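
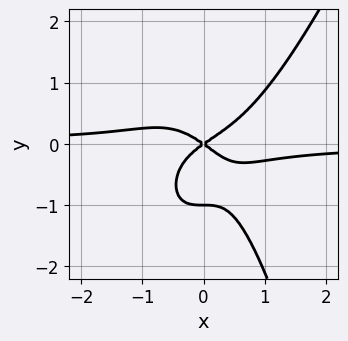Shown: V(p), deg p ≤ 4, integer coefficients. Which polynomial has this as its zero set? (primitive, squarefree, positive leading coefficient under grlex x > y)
3*x^3*y - x^2*y^2 - 2*y^3 + x^2 - 2*y^2

1. The degree is 4 — the shape is more complex than any degree-3 curve.
2. From the axis intercepts and sections: one x-axis crossing is at x = 0; the y-axis gridline crossings are at y ∈ {-1, 0}.
3. Fitting integer coefficients to these (and the overall shape) gives p.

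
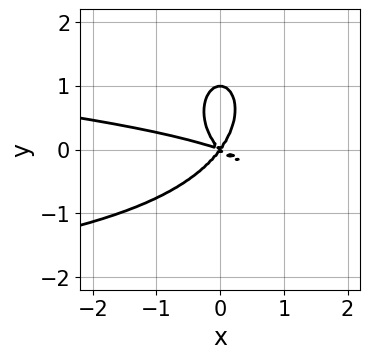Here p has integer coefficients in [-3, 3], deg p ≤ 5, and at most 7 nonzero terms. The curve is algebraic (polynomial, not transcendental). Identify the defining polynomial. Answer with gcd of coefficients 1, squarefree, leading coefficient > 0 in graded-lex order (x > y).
3*x^2*y^2 + 2*y^4 + x^3 + 3*x^2*y - 2*y^3

Degree: a generic line meets the curve in up to 4 points, so deg p = 4.
Checking where it meets the axes: it crosses the x-axis at the gridline x = 0; among the integer gridlines, it crosses the y-axis at y ∈ {0, 1}.
The integer polynomial consistent with all of this is the stated p.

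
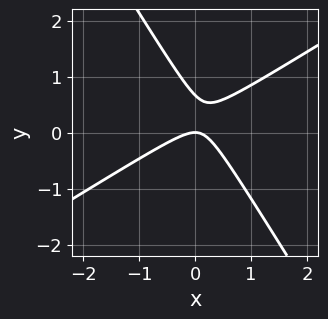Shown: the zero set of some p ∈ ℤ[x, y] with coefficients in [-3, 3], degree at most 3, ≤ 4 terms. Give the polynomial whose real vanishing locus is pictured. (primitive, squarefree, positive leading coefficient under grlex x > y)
3*x^2 - 3*x*y - 3*y^2 + 2*y

First, the degree is 2 — the shape is more complex than any degree-1 curve.
Then, reading off the gridlines: it meets the y-axis at y = 0 (among the integer gridlines); one x-axis crossing is at x = 0.
Finally, putting this together gives p.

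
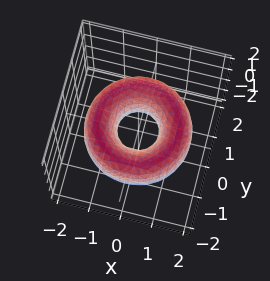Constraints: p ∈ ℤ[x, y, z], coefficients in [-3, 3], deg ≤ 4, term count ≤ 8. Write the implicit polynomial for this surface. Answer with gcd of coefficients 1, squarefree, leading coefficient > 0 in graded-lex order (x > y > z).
(a) deg p = 4. The shape is more complex than any degree-3 surface.
(b) Symmetry: the surface is invariant under rotation about z: p = q(x² + y², z).
(c) From the visible intercepts: a circular section at z = 0 has radius between 0 and 1; no z-intercept at any integer in the box.
(d) These observations pin down the coefficients.

x^4 + 2*x^2*y^2 + y^4 - 3*x^2 - 3*y^2 + 2*z^2 + 1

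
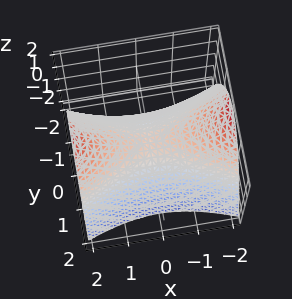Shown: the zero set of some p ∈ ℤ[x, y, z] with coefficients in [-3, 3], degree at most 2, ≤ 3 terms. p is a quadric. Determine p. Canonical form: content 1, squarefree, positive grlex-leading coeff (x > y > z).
deg p = 2. A saddle surface; a quadric.
Symmetries: it's symmetric under y → −y, forcing even powers of y; it's symmetric under x → −x, forcing even powers of x.
Observable constraints: it crosses the z-axis at the gridline z = 0; it meets the x-axis at x = 0 (among the integer gridlines); one y-axis crossing is at y = 0.
These observations pin down the coefficients.

x^2 - 3*y^2 - 3*z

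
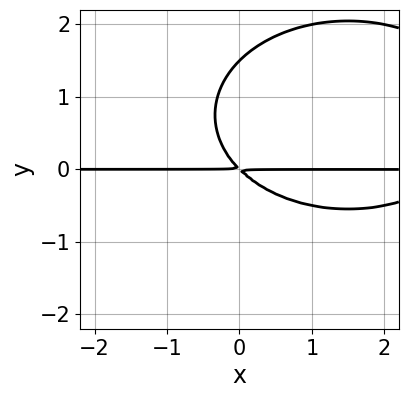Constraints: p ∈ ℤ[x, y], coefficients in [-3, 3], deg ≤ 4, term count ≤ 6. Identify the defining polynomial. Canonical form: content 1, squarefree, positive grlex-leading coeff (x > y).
deg p = 3. A generic line meets the curve in up to 3 points.
From the visible intercepts: every point of the x-axis in the box is on the curve.
Solving for integer coefficients yields p as stated.

x^2*y + 2*y^3 - 3*x*y - 3*y^2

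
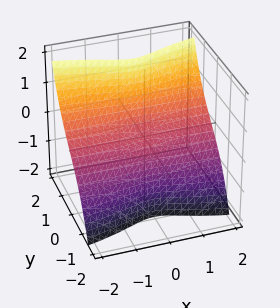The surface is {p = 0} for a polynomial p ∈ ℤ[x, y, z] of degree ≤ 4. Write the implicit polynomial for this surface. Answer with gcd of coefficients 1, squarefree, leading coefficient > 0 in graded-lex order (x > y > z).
deg p = 3. The shape is more complex than any degree-2 surface.
Reading off the gridlines: the visible x-axis segment lies entirely on the surface; it meets the y-axis at y = 0 (among the integer gridlines); it crosses the z-axis at the gridline z = 0.
These observations pin down the coefficients.

3*x^2*y - 3*x^2*z + 3*y^3 - z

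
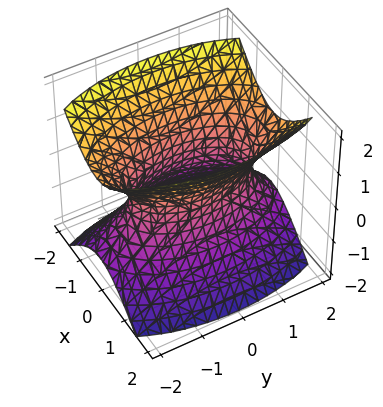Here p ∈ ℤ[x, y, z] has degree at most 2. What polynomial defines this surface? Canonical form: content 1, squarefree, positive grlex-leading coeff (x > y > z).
1. Degree: an hourglass — one-sheet hyperboloid; a quadric, so deg p = 2.
2. Symmetries: mirror symmetry z ↦ −z ⇒ only even powers of z; the x ↦ −x reflection is a symmetry, so x appears only in even powers; the y ↦ −y reflection is a symmetry, so y appears only in even powers.
3. From the visible intercepts: the surface avoids every integer z-axis point in the box.
4. Putting this together gives p.

3*x^2 + y^2 - 2*z^2 - 2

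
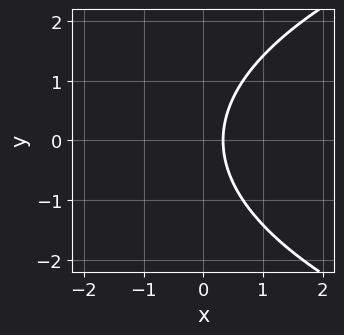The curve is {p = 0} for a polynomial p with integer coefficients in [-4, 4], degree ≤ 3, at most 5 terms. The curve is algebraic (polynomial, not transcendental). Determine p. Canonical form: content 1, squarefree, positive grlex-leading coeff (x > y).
y^2 - 3*x + 1

First, degree: no degree-1 curve has this shape, so deg p = 2.
Then, symmetries: it's symmetric under y → −y, forcing even powers of y.
Next, checking where it meets the axes: no y-intercept at any integer in the box.
Finally, putting this together gives p.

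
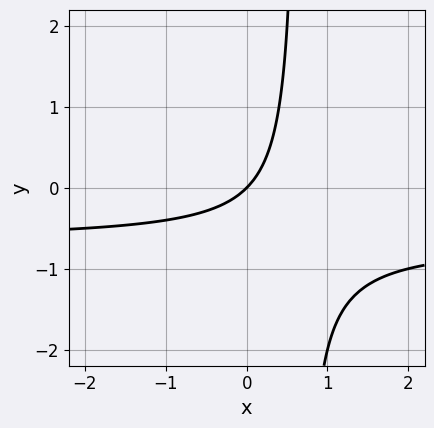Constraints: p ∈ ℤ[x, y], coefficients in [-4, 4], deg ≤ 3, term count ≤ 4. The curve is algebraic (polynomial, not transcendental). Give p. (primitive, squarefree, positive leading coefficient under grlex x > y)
3*x*y + 2*x - 2*y

1. The degree is 2 — the shape is more complex than any degree-1 curve.
2. Checking where it meets the axes: one x-axis crossing is at x = 0; it crosses the y-axis at the gridline y = 0.
3. Matching integer coefficients to the picture gives p.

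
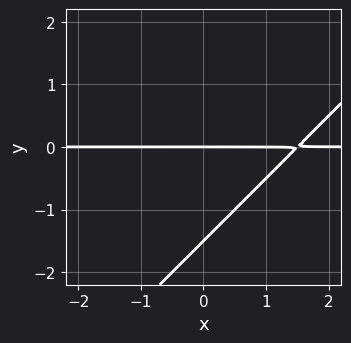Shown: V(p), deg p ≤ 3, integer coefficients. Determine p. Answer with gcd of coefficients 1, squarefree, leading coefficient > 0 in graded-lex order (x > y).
2*x*y - 2*y^2 - 3*y

1. deg p = 2. No degree-1 curve has this shape.
2. From the visible intercepts: it crosses the y-axis at the gridline y = 0; the visible x-axis segment lies entirely on the curve.
3. Fitting integer coefficients to these (and the overall shape) gives p.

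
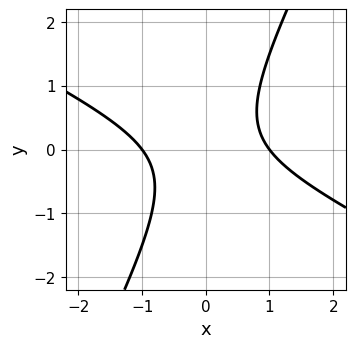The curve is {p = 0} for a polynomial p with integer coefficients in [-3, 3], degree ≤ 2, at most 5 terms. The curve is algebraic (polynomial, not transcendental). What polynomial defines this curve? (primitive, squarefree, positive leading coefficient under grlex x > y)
(a) deg p = 2.
(b) Observable constraints: the x-axis gridline crossings are at x ∈ {-1, 1}; the curve avoids every integer y-axis point in the box.
(c) The integer polynomial consistent with all of this is the stated p.

2*x^2 + 3*x*y - 2*y^2 - 2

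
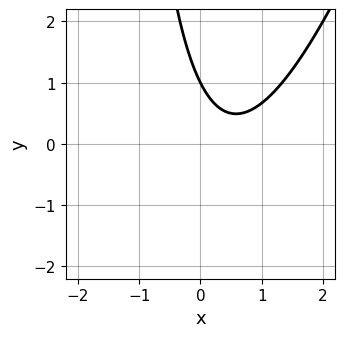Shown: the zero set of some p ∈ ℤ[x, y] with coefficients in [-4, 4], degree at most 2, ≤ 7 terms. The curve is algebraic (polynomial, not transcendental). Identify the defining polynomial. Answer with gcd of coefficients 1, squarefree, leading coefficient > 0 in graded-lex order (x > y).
3*x^2 - x*y - 3*x - 2*y + 2

First, degree: no degree-1 curve has this shape, so deg p = 2.
Then, observable constraints: it crosses the y-axis at the gridline y = 1; the curve avoids every integer x-axis point in the box.
Finally, fitting integer coefficients to these (and the overall shape) gives p.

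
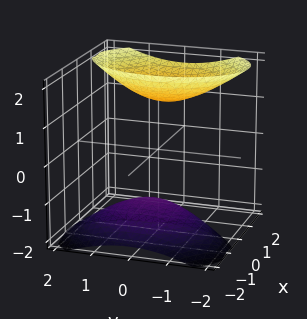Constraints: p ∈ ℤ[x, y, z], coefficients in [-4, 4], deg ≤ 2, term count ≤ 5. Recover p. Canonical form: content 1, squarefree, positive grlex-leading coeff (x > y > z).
2*x^2 - 2*x*z + y^2 - z^2 + 2

First, the picture has 2 separate pieces.
Next, deg p = 2.
Then, against the integer gridlines: no x-intercept at any integer in the box; it misses every integer gridline on the y-axis.
Finally, putting this together gives p.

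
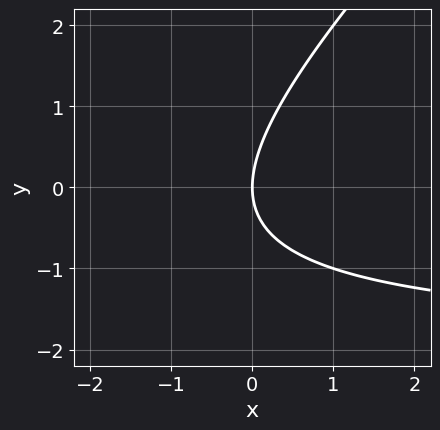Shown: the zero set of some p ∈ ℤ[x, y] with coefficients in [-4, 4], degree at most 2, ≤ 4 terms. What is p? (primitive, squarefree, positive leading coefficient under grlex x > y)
x*y - y^2 + 2*x

The degree is 2 — a generic line meets the curve in up to 2 points.
From the axis intercepts and sections: one x-axis crossing is at x = 0; it meets the y-axis at y = 0 (among the integer gridlines).
Solving for integer coefficients yields p as stated.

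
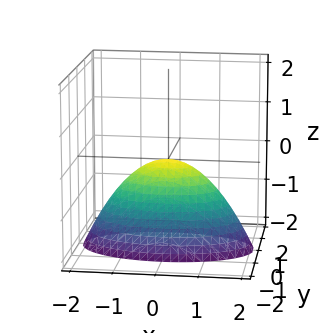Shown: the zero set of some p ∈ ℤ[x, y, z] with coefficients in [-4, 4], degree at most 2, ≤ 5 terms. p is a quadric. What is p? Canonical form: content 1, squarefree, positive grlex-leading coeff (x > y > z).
First, deg p = 2. A paraboloid; a quadric.
Next, symmetries: the x ↦ −x reflection is a symmetry, so x appears only in even powers; the y ↦ −y reflection is a symmetry, so y appears only in even powers.
Then, checking where it meets the axes: it crosses the y-axis at the gridline y = 0; one x-axis crossing is at x = 0; it meets the z-axis at z = 0 (among the integer gridlines).
Finally, together with the visible shape, these determine p as stated.

x^2 + 3*y^2 + 2*z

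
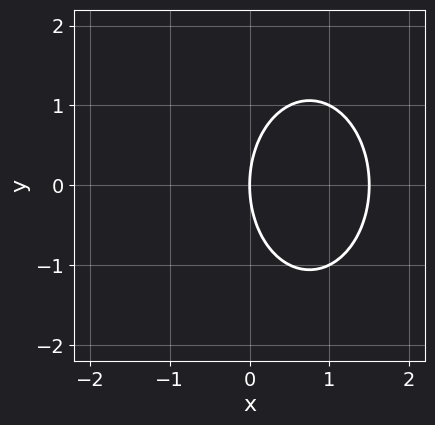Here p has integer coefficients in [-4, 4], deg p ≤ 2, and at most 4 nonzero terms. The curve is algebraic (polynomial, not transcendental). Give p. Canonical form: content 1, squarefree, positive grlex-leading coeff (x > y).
1. The degree is 2 — no degree-1 curve has this shape.
2. Symmetries: the y ↦ −y reflection is a symmetry, so y appears only in even powers.
3. From the axis intercepts and sections: it meets the x-axis at x = 0 (among the integer gridlines); it crosses the y-axis at the gridline y = 0.
4. Solving for integer coefficients yields p as stated.

2*x^2 + y^2 - 3*x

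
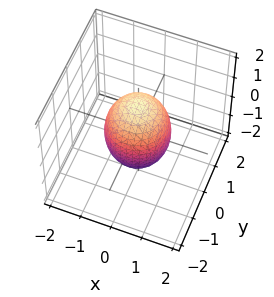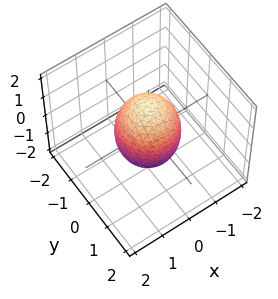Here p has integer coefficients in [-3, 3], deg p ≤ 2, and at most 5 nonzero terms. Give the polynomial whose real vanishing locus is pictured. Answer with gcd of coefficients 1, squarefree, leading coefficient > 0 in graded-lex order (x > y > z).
Degree: the shape is more complex than any degree-1 surface, so deg p = 2.
Symmetries: every cross-section ⟂ z is a circle, so x, y appear only via x² + y².
From the visible intercepts: a circular section at z = -1 has radius between 0 and 1; the x-axis gridline crossings are at x ∈ {-1, 1}; among the integer gridlines, it crosses the y-axis at y ∈ {-1, 1}.
Together with the visible shape, these determine p as stated.

2*x^2 + 2*y^2 + z^2 - 2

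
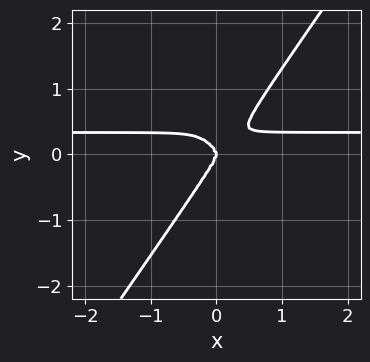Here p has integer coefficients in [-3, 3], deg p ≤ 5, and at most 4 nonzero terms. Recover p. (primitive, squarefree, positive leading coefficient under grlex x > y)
3*x^3*y - y^4 - x^3

(a) deg p = 4. No degree-3 curve has this shape.
(b) From the axis intercepts and sections: it meets the x-axis at x = 0 (among the integer gridlines); it crosses the y-axis at the gridline y = 0.
(c) Solving for integer coefficients yields p as stated.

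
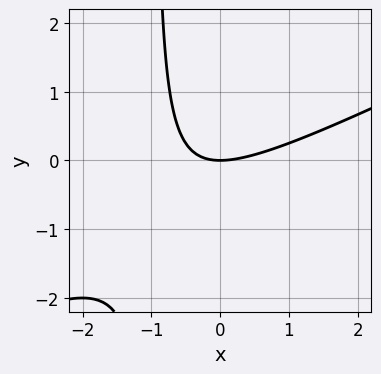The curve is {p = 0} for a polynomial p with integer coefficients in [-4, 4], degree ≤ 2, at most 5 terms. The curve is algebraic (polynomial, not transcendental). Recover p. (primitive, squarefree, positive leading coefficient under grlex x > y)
Degree: a generic line meets the curve in up to 2 points, so deg p = 2.
Observable constraints: one x-axis crossing is at x = 0; it meets the y-axis at y = 0 (among the integer gridlines).
Putting this together gives p.

x^2 - 2*x*y - 2*y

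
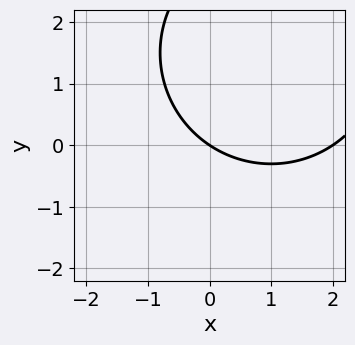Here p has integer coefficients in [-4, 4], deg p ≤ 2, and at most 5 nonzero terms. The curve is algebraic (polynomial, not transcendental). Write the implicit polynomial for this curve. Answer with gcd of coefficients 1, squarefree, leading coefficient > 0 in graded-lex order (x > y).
x^2 + y^2 - 2*x - 3*y

(a) Degree: the shape is more complex than any degree-1 curve, so deg p = 2.
(b) Observable constraints: the x-axis gridline crossings are at x ∈ {0, 2}; it crosses the y-axis at the gridline y = 0.
(c) These observations pin down the coefficients.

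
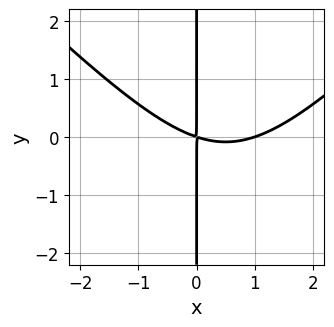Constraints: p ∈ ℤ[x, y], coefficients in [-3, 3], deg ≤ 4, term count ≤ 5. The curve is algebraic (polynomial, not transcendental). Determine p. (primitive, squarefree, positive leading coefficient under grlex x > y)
x^3 - x*y^2 - x^2 - 3*x*y

The degree is 3 — the shape is more complex than any degree-2 curve.
From the visible intercepts: every point of the y-axis in the box is on the curve; it meets the x-axis at x = 1 (among the integer gridlines).
Together with the visible shape, these determine p as stated.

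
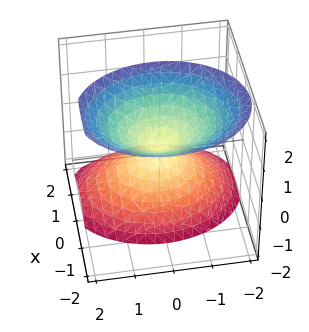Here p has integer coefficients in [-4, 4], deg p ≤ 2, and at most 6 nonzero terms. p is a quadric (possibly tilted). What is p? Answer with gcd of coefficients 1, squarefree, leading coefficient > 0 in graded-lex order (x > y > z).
3*x^2 + 2*x*z + 2*y^2 - 2*z^2

The picture has 2 separate pieces. Treating them together as one polynomial.
The degree is 2 — no degree-1 surface has this shape.
Observable constraints: it meets the x-axis at x = 0 (among the integer gridlines); it crosses the z-axis at the gridline z = 0.
Matching integer coefficients to the picture gives p.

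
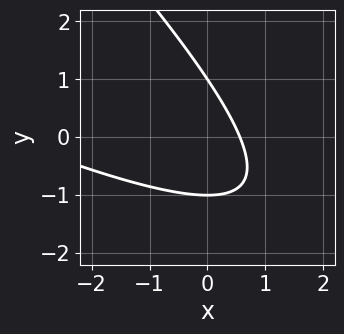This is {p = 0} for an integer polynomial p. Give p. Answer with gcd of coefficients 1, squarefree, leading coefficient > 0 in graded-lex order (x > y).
First, deg p = 2. No degree-1 curve has this shape.
Then, reading off the gridlines: among the integer gridlines, it crosses the y-axis at y ∈ {-1, 1}.
Finally, solving for integer coefficients yields p as stated.

x^2 + 3*x*y + 2*y^2 + 3*x - 2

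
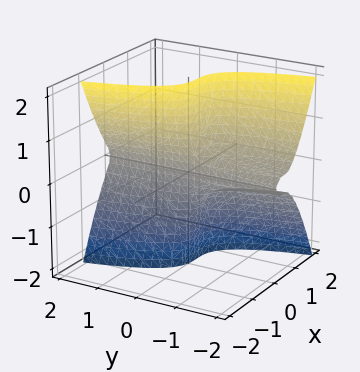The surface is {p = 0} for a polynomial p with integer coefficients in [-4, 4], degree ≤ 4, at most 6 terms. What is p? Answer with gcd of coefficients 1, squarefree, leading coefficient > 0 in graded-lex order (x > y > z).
First, the degree is 3 — no degree-2 surface has this shape.
Next, observable constraints: the visible z-axis segment lies entirely on the surface; it meets the x-axis at x = 0 (among the integer gridlines).
Finally, together with the visible shape, these determine p as stated. Check: (0, 1, 0) on the y-axis lies on the surface, and p(0, 1, 0) = 0. ✓

3*x^3 + y*z^2 - 3*x^2 + x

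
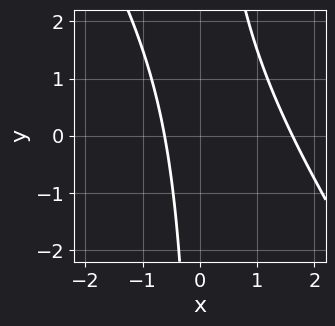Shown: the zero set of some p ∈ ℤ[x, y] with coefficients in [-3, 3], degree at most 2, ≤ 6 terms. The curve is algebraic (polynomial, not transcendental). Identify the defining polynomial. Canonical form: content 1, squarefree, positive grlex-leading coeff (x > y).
First, deg p = 2.
Next, from the visible intercepts: the curve avoids every integer y-axis point in the box.
Finally, assembling these constraints gives the stated polynomial.

3*x^2 + 2*x*y - 3*x - 3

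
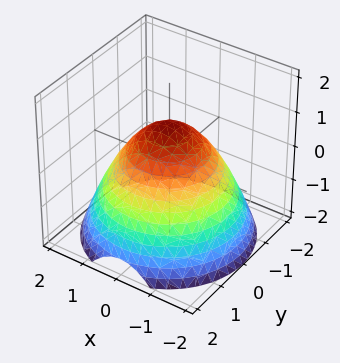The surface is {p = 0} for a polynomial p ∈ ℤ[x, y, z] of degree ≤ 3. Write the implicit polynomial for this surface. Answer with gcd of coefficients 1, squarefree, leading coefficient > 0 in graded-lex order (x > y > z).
1. The degree is 2 — no degree-1 surface has this shape.
2. Symmetries: rotational symmetry about the z-axis ⇒ p depends on x, y only through x² + y².
3. Checking where it meets the axes: one z-axis crossing is at z = 1; a circular section at z = -1 has radius between 1 and 2.
4. Matching integer coefficients to the picture gives p.

2*x^2 + 2*y^2 + 3*z - 3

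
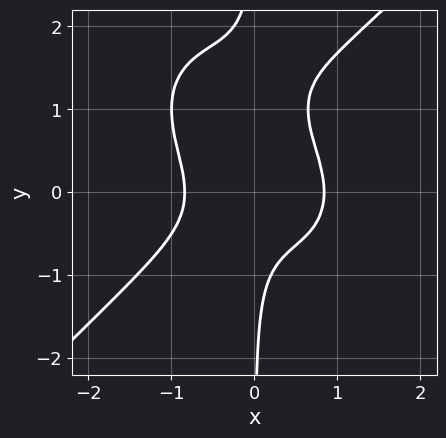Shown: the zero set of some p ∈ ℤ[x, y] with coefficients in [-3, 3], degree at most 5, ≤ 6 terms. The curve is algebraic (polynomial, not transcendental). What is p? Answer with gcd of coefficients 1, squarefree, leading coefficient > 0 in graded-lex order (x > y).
2*x^4 - 2*x*y^3 + 3*x*y^2 - 1

1. Degree: a generic line meets the curve in up to 4 points, so deg p = 4.
2. Against the integer gridlines: no y-intercept at any integer in the box.
3. Fitting integer coefficients to these (and the overall shape) gives p.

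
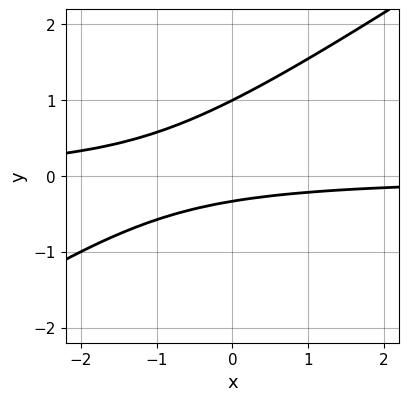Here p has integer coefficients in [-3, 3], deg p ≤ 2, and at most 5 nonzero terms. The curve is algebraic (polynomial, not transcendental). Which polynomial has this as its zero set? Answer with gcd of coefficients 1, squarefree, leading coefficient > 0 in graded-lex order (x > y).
First, the degree is 2 — the shape is more complex than any degree-1 curve.
Then, against the integer gridlines: it crosses the y-axis at the gridline y = 1; no x-intercept at any integer in the box.
Finally, these observations pin down the coefficients.

2*x*y - 3*y^2 + 2*y + 1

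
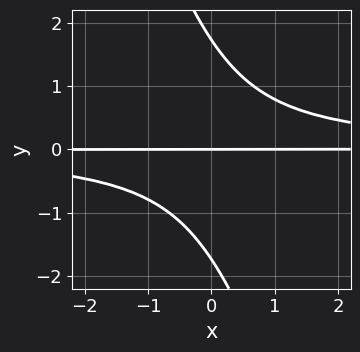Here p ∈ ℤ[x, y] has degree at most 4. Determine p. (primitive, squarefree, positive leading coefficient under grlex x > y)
(a) Degree: a generic line meets the curve in up to 3 points, so deg p = 3.
(b) Observable constraints: every point of the x-axis in the box is on the curve; one y-axis crossing is at y = 0.
(c) The integer polynomial consistent with all of this is the stated p.

3*x*y^2 + y^3 - 3*y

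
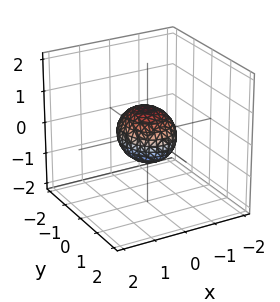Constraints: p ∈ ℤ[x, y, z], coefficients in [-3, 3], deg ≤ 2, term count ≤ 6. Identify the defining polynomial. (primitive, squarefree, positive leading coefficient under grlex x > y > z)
3*x^2 + 2*y^2 + 3*z^2 - 2

(a) The degree is 2 — a closed, bounded, convex surface; a quadric.
(b) Symmetries: mirror symmetry z ↦ −z ⇒ only even powers of z; mirror symmetry y ↦ −y ⇒ only even powers of y; the x ↦ −x reflection is a symmetry, so x appears only in even powers.
(c) Checking where it meets the axes: among the integer gridlines, it crosses the y-axis at y ∈ {-1, 1}.
(d) These observations pin down the coefficients.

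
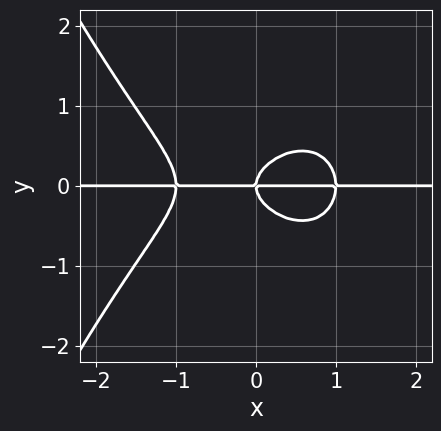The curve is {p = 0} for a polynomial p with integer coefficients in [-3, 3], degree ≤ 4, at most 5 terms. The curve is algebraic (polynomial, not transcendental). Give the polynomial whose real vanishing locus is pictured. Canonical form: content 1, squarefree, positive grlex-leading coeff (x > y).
x^3*y + 2*y^3 - x*y

(a) Degree: a generic line meets the curve in up to 4 points, so deg p = 4.
(b) Against the integer gridlines: the visible x-axis segment lies entirely on the curve; it crosses the y-axis at the gridline y = 0.
(c) These observations pin down the coefficients.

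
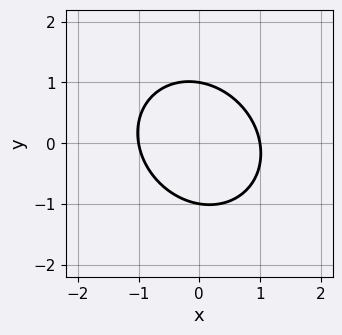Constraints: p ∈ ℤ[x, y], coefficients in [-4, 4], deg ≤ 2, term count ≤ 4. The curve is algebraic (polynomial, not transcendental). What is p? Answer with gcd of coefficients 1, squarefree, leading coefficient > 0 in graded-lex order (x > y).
3*x^2 + x*y + 3*y^2 - 3

The degree is 2 — the shape is more complex than any degree-1 curve.
From the axis intercepts and sections: the x-axis gridline crossings are at x ∈ {-1, 1}; the y-axis gridline crossings are at y ∈ {-1, 1}.
The integer polynomial consistent with all of this is the stated p.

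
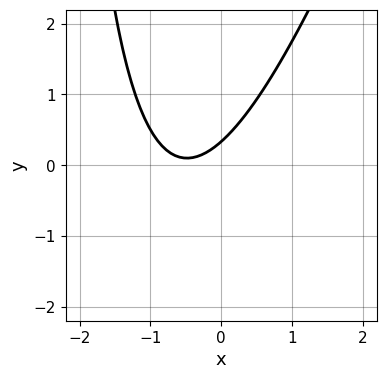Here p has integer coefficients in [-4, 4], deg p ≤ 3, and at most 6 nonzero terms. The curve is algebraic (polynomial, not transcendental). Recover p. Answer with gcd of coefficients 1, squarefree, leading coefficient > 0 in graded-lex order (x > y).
3*x^2 - x*y + 3*x - 3*y + 1

Degree: a generic line meets the curve in up to 2 points, so deg p = 2.
From the axis intercepts and sections: no x-intercept at any integer in the box.
Fitting integer coefficients to these (and the overall shape) gives p.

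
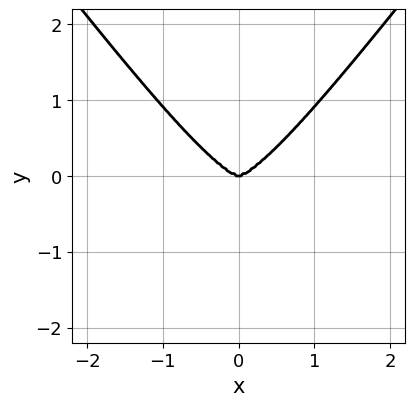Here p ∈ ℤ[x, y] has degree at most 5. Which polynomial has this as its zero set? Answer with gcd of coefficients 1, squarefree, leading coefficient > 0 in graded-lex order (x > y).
1. The degree is 4 — no degree-3 curve has this shape.
2. Symmetries: the x ↦ −x reflection is a symmetry, so x appears only in even powers.
3. Checking where it meets the axes: it crosses the x-axis at the gridline x = 0; one y-axis crossing is at y = 0.
4. Assembling these constraints gives the stated polynomial.

3*x^4 - y^4 - 3*y^3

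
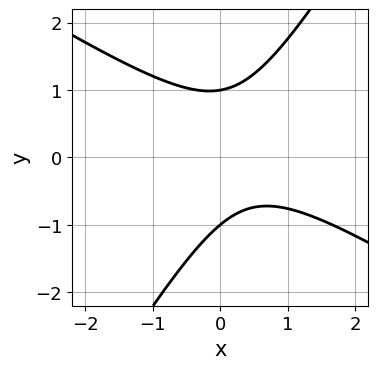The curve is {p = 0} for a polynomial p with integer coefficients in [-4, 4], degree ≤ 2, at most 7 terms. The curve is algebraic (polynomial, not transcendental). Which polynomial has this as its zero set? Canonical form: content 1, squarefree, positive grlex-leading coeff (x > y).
3*x^2 + 3*x*y - 3*y^2 - 2*x + 3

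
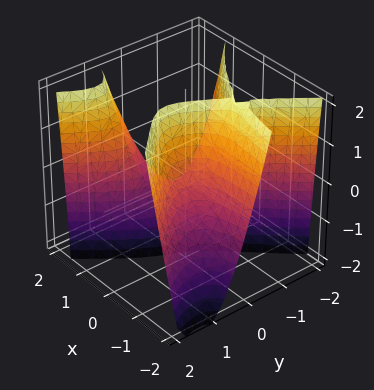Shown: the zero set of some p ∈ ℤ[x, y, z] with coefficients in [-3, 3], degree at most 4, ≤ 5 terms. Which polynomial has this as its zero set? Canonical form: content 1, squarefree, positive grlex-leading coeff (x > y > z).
First, deg p = 3. A generic line meets the surface in up to 3 points.
Next, observable constraints: it misses every integer gridline on the x-axis; no z-intercept at any integer in the box.
Finally, putting this together gives p.

3*x^2*y - 2*y^3 - 2*x*z + y*z - 1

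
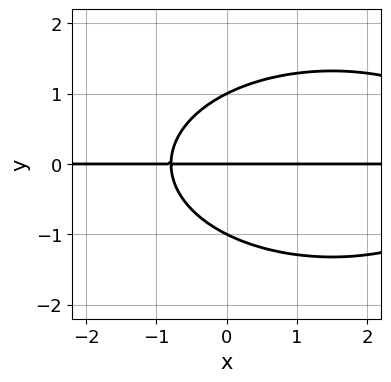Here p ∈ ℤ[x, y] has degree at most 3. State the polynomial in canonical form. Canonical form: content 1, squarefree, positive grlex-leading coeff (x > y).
x^2*y + 3*y^3 - 3*x*y - 3*y

1. deg p = 3. A generic line meets the curve in up to 3 points.
2. Checking where it meets the axes: among the integer gridlines, it crosses the y-axis at y ∈ {-1, 0, 1}; every point of the x-axis in the box is on the curve.
3. Putting this together gives p.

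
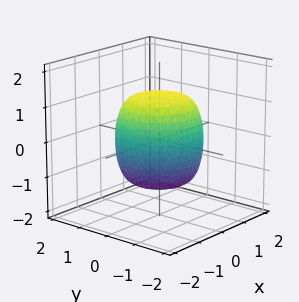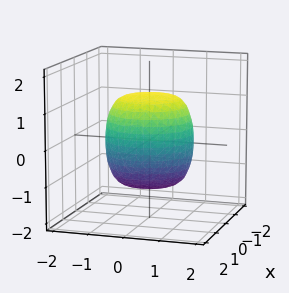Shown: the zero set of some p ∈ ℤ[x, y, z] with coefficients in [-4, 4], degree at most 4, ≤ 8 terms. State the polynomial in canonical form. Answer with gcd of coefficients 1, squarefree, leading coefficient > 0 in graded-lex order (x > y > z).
2*x^4 + 4*x^2*y^2 + 2*y^4 - x^2 - y^2 + 2*z^2 - 3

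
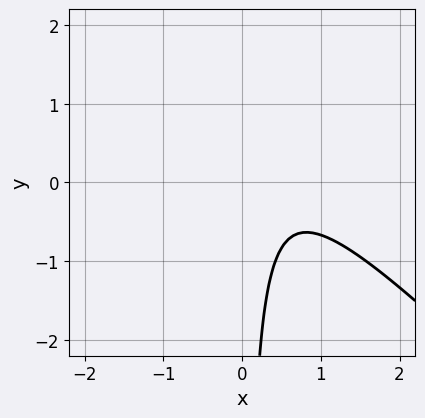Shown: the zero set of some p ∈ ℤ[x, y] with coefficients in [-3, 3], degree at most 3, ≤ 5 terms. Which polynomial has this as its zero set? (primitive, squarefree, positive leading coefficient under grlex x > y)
1. Degree: no degree-1 curve has this shape, so deg p = 2.
2. Checking where it meets the axes: it misses every integer gridline on the y-axis; the curve avoids every integer x-axis point in the box.
3. Together with the visible shape, these determine p as stated.

3*x^2 + 3*x*y - 3*x + 2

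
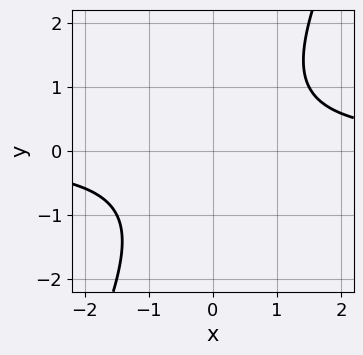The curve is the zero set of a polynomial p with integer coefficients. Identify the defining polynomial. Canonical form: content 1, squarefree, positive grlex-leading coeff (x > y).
2*x*y - y^2 - 2

(a) The degree is 2 — a generic line meets the curve in up to 2 points.
(b) Checking where it meets the axes: no x-intercept at any integer in the box; the curve avoids every integer y-axis point in the box.
(c) The integer polynomial consistent with all of this is the stated p.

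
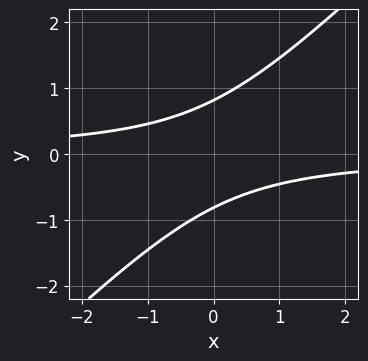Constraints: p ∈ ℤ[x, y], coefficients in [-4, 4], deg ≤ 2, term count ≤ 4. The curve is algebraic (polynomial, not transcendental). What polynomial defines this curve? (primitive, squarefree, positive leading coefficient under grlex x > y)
First, deg p = 2. No degree-1 curve has this shape.
Then, observable constraints: the curve avoids every integer x-axis point in the box.
Finally, matching integer coefficients to the picture gives p.

3*x*y - 3*y^2 + 2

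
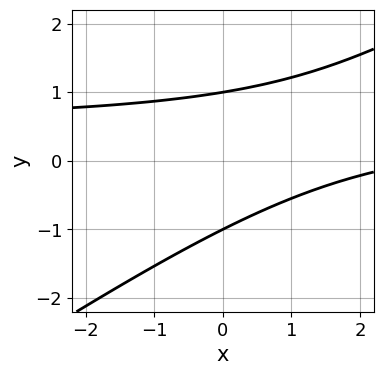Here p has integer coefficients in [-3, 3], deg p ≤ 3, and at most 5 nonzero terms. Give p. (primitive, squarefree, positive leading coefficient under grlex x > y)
(a) Degree: no degree-1 curve has this shape, so deg p = 2.
(b) Checking where it meets the axes: the y-axis gridline crossings are at y ∈ {-1, 1}; no x-intercept at any integer in the box.
(c) Solving for integer coefficients yields p as stated.

2*x*y - 3*y^2 - x + 3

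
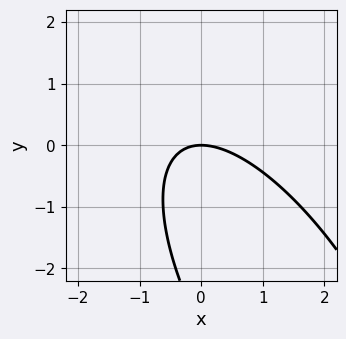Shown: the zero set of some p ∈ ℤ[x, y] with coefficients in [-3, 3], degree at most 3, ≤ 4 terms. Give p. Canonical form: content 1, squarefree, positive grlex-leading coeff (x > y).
2*x^2 + 2*x*y + y^2 + 3*y

(a) The degree is 2 — no degree-1 curve has this shape.
(b) Against the integer gridlines: it crosses the y-axis at the gridline y = 0; it meets the x-axis at x = 0 (among the integer gridlines).
(c) Solving for integer coefficients yields p as stated.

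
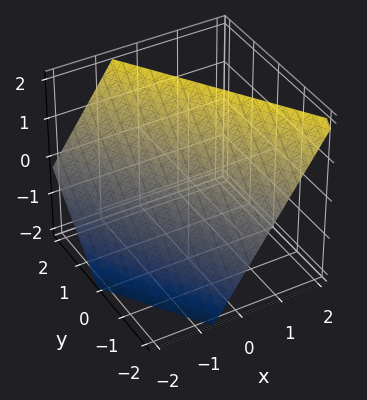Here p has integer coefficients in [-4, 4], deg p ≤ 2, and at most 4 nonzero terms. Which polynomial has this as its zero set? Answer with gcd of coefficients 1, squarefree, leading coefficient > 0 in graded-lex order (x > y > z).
3*x + 2*y - 2*z + 2

First, deg p = 1.
Next, reading off the gridlines: one z-axis crossing is at z = 1; one y-axis crossing is at y = -1.
Finally, matching integer coefficients to the picture gives p.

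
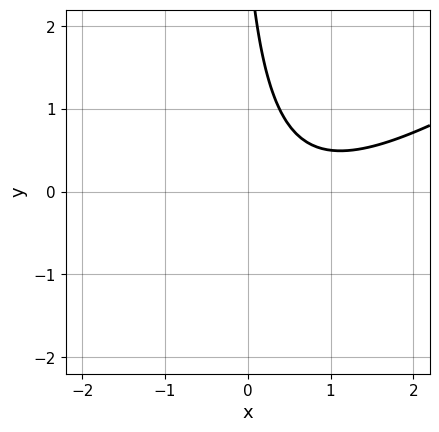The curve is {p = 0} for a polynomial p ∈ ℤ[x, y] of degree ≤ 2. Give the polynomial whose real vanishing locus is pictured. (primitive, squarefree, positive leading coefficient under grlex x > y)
1. Degree: no degree-1 curve has this shape, so deg p = 2.
2. Observable constraints: the curve avoids every integer y-axis point in the box; no x-intercept at any integer in the box.
3. The integer polynomial consistent with all of this is the stated p.

2*x^2 - 3*x*y - 3*x - y + 3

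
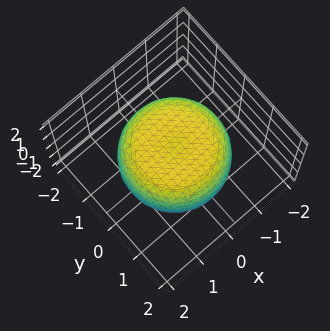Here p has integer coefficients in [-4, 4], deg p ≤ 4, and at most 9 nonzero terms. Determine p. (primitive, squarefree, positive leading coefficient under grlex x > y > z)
First, the degree is 4 — no degree-3 surface has this shape.
Then, by symmetry, every cross-section ⟂ z is a circle, so x, y appear only via x² + y².
Next, checking where it meets the axes: among the integer gridlines, it crosses the z-axis at z ∈ {-1, 1}; a circular section at z = 1 has radius exactly 1.
Finally, fitting integer coefficients to these (and the overall shape) gives p.

x^4 + 2*x^2*y^2 + y^4 - x^2 - y^2 + 2*z^2 - 2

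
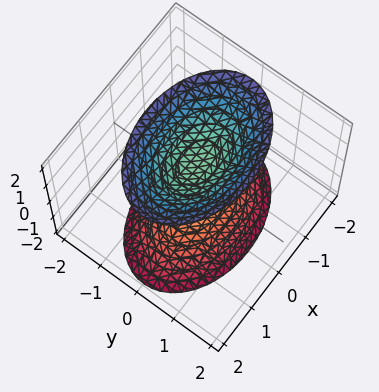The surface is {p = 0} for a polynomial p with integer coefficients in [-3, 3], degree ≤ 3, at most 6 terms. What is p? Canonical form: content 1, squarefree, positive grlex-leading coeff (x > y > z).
x^2 + 2*y^2 - z^2 + 1

(a) The picture has 2 separate pieces.
(b) Degree: two separate bowl-shaped sheets opening away from each other; a quadric, so deg p = 2.
(c) Symmetries: the x ↦ −x reflection is a symmetry, so x appears only in even powers; mirror symmetry z ↦ −z ⇒ only even powers of z; the y ↦ −y reflection is a symmetry, so y appears only in even powers.
(d) Observable constraints: the z-axis gridline crossings are at z ∈ {-1, 1}; the surface avoids every integer y-axis point in the box; the surface avoids every integer x-axis point in the box.
(e) The integer polynomial consistent with all of this is the stated p.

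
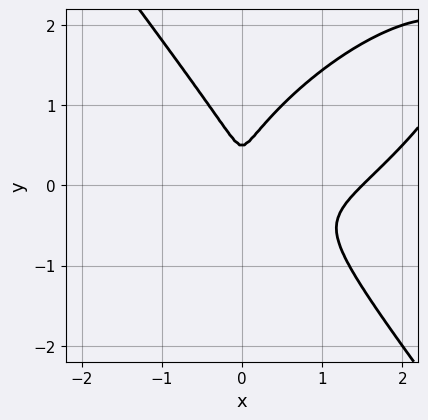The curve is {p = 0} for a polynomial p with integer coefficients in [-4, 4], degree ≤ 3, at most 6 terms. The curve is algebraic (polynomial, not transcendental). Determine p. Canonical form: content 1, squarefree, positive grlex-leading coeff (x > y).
2*x^3 - 2*x^2*y + 2*y^3 - 3*x^2 - y^2

1. Degree: no degree-2 curve has this shape, so deg p = 3.
2. Putting this together gives p.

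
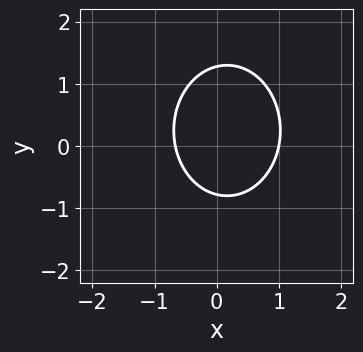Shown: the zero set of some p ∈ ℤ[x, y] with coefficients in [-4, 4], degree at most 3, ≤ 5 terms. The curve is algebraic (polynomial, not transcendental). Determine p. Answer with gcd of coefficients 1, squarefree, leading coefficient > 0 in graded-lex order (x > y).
3*x^2 + 2*y^2 - x - y - 2

Degree: the shape is more complex than any degree-1 curve, so deg p = 2.
Observable constraints: it crosses the x-axis at the gridline x = 1.
Assembling these constraints gives the stated polynomial.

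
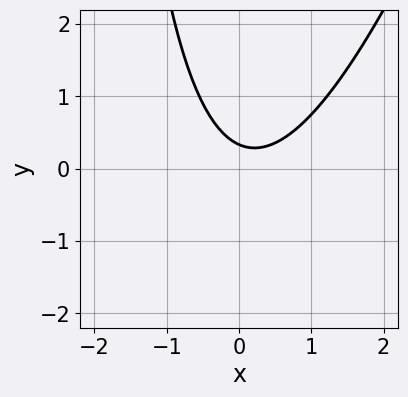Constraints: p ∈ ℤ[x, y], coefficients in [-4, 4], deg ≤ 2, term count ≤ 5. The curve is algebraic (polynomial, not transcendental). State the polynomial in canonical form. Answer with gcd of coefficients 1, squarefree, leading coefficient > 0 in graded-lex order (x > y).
First, deg p = 2.
Next, from the axis intercepts and sections: it misses every integer gridline on the x-axis.
Finally, fitting integer coefficients to these (and the overall shape) gives p.

3*x^2 - x*y - x - 3*y + 1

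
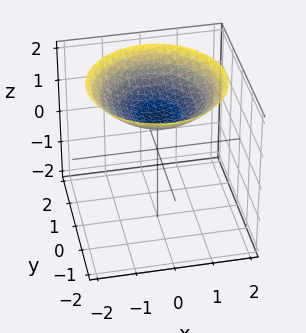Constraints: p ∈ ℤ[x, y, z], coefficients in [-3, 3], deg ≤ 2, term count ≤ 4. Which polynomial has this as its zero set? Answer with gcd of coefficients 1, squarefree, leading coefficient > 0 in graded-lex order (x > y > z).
x^2 + y^2 - 3*z + 3

(a) deg p = 2. A generic line meets the surface in up to 2 points.
(b) Symmetries: every cross-section ⟂ z is a circle, so x, y appear only via x² + y².
(c) Observable constraints: it misses every integer gridline on the x-axis; no y-intercept at any integer in the box.
(d) Matching integer coefficients to the picture gives p. Check: (0, 0, 1) on the z-axis lies on the surface, and p(0, 0, 1) = 0. ✓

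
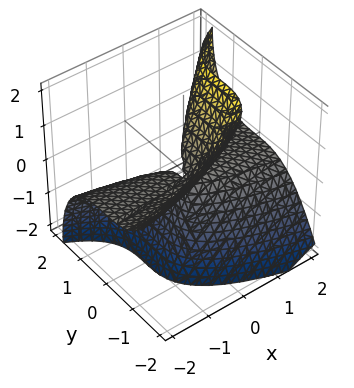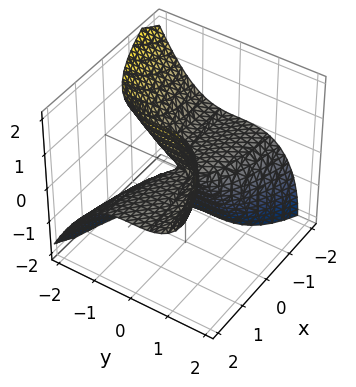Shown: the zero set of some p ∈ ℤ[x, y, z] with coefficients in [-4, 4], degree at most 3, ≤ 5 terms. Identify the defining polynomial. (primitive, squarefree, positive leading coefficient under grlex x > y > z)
y^3 - 2*x*z + z^2

1. Degree: no degree-2 surface has this shape, so deg p = 3.
2. Reading off the gridlines: one y-axis crossing is at y = 0; the visible x-axis segment lies entirely on the surface; it meets the z-axis at z = 0 (among the integer gridlines).
3. Assembling these constraints gives the stated polynomial.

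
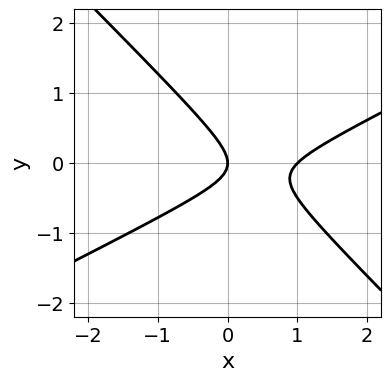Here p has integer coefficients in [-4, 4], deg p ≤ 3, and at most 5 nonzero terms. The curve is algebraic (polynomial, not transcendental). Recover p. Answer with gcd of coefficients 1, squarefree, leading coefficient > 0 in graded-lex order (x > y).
x^2 - x*y - 2*y^2 - x

deg p = 2.
Checking where it meets the axes: the x-axis gridline crossings are at x ∈ {0, 1}; it meets the y-axis at y = 0 (among the integer gridlines).
Matching integer coefficients to the picture gives p.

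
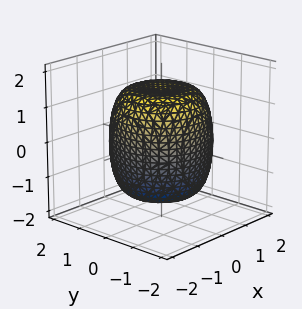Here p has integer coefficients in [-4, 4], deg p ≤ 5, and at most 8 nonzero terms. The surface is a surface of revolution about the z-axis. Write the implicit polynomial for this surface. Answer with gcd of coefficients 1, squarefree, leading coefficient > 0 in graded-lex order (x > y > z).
The degree is 4 — a generic line meets the surface in up to 4 points.
By symmetry, the surface is invariant under rotation about z: p = q(x² + y², z).
Observable constraints: a circular section at z = -1 has radius between 1 and 2.
Putting this together gives p.

x^4 + 2*x^2*y^2 + y^4 - x^2 - y^2 + z^2 - 2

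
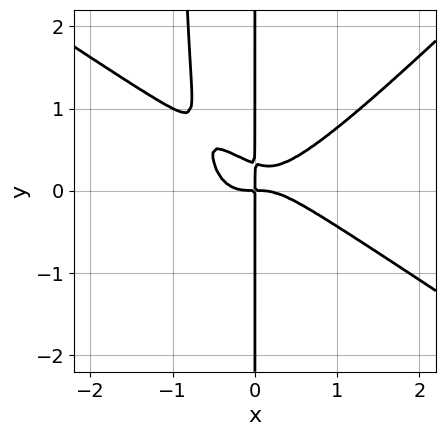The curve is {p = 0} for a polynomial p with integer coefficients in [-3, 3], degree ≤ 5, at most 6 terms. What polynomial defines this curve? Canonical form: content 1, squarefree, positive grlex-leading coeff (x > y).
deg p = 4.
From the axis intercepts and sections: every point of the y-axis in the box is on the curve.
Assembling these constraints gives the stated polynomial.

2*x^4 + x^3*y - 3*x^2*y^2 - 3*x*y^2 + x*y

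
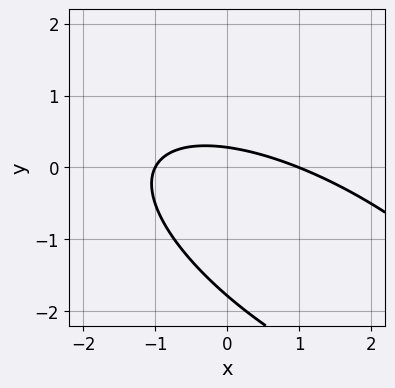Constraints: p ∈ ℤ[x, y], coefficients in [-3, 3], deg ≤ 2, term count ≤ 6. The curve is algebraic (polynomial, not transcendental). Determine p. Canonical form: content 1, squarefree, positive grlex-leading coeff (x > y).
Degree: a generic line meets the curve in up to 2 points, so deg p = 2.
Observable constraints: among the integer gridlines, it crosses the x-axis at x ∈ {-1, 1}.
Fitting integer coefficients to these (and the overall shape) gives p.

x^2 + 2*x*y + 2*y^2 + 3*y - 1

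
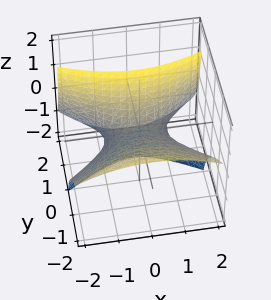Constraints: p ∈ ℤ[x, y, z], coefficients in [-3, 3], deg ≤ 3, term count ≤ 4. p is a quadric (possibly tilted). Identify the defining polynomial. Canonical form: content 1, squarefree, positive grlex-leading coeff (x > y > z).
x^2 - 2*y^2 - 3*y*z + 2*z

First, deg p = 2. A generic line meets the surface in up to 2 points.
Next, observable constraints: it crosses the z-axis at the gridline z = 0; one y-axis crossing is at y = 0; one x-axis crossing is at x = 0.
Finally, assembling these constraints gives the stated polynomial.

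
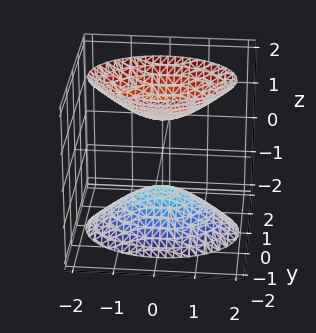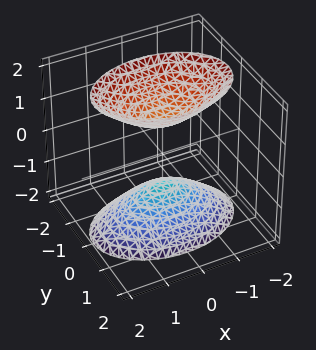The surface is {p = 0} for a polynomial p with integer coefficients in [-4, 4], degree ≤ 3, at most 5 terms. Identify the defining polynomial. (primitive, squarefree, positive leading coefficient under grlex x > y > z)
x^2 + 2*y^2 - z^2 + 1

First, the picture has 2 separate pieces. Treating them together as one polynomial.
Then, the degree is 2 — two separate bowl-shaped sheets opening away from each other; a quadric.
Then, symmetries: mirror symmetry x ↦ −x ⇒ only even powers of x; the z ↦ −z reflection is a symmetry, so z appears only in even powers; mirror symmetry y ↦ −y ⇒ only even powers of y.
Then, reading off the gridlines: the z-axis gridline crossings are at z ∈ {-1, 1}; no y-intercept at any integer in the box.
Finally, fitting integer coefficients to these (and the overall shape) gives p.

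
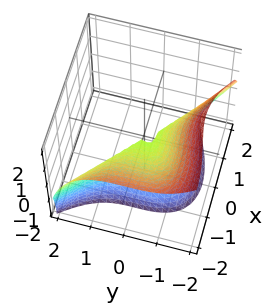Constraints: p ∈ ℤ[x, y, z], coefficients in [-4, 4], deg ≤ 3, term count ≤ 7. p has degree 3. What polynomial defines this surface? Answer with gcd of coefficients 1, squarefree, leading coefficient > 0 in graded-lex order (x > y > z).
First, the degree is 3 — a generic line meets the surface in up to 3 points.
Next, against the integer gridlines: it crosses the x-axis at the gridline x = 0; it crosses the y-axis at the gridline y = 0.
Finally, the integer polynomial consistent with all of this is the stated p.

2*x^3 + 3*x^2*z + 3*y^3 + y^2 + 3*z^2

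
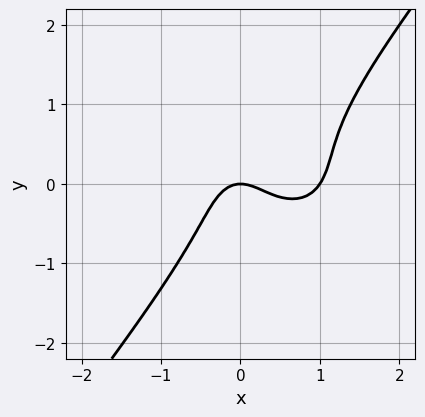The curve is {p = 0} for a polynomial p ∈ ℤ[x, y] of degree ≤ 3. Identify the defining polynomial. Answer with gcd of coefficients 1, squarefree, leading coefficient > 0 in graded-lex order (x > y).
The degree is 3 — no degree-2 curve has this shape.
Observable constraints: it meets the y-axis at y = 0 (among the integer gridlines); among the integer gridlines, it crosses the x-axis at x ∈ {0, 1}.
Together with the visible shape, these determine p as stated.

3*x^3 + 2*x*y^2 - 3*y^3 - 3*x^2 - 2*y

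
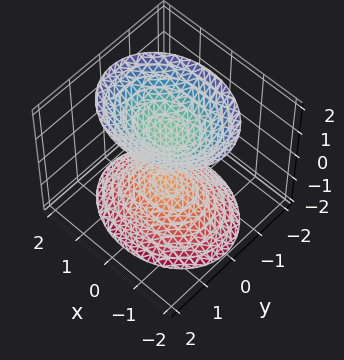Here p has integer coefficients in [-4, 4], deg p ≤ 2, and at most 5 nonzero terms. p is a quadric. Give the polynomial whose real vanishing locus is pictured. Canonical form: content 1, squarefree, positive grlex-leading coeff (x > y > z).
2*x^2 + 3*y^2 - 2*z^2 + 2

(a) I count 2 distinct pieces. They look like related sheets of one shape, so recover p as a whole.
(b) deg p = 2. Two separate bowl-shaped sheets opening away from each other; a quadric.
(c) Symmetries: the z ↦ −z reflection is a symmetry, so z appears only in even powers; it's symmetric under y → −y, forcing even powers of y; the x ↦ −x reflection is a symmetry, so x appears only in even powers.
(d) Checking where it meets the axes: the z-axis gridline crossings are at z ∈ {-1, 1}; the surface avoids every integer x-axis point in the box; the surface avoids every integer y-axis point in the box.
(e) Fitting integer coefficients to these (and the overall shape) gives p.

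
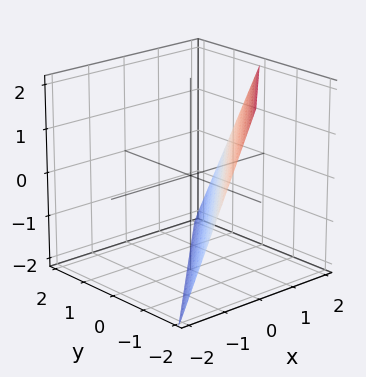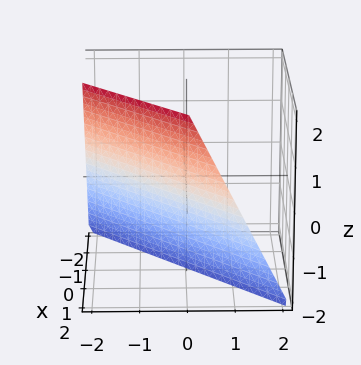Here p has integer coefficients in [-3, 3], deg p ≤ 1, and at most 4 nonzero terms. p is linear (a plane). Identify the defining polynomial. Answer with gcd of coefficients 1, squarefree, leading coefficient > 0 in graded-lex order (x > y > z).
2*x - 2*y - z - 2

1. Degree: the surface is flat (a plane), so deg p = 1.
2. Against the integer gridlines: it crosses the z-axis at the gridline z = -2; it crosses the x-axis at the gridline x = 1; one y-axis crossing is at y = -1.
3. These observations pin down the coefficients.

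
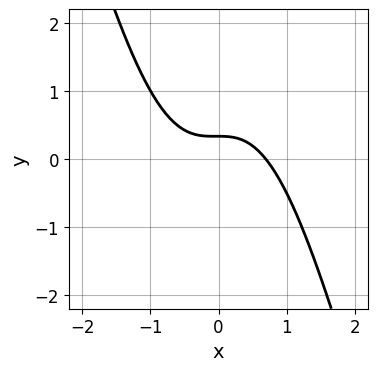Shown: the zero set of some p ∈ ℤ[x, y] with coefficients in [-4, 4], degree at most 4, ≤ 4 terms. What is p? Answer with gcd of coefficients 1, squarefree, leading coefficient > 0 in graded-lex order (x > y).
3*x^3 + x^2*y + 3*y - 1

The degree is 3 — the shape is more complex than any degree-2 curve.
Putting this together gives p.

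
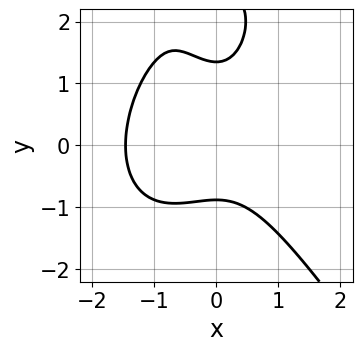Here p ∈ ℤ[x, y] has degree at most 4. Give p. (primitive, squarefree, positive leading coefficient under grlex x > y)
3*x^3 + y^3 + 3*x^2 - 3*y^2 + 3

The degree is 3 — the shape is more complex than any degree-2 curve.
The integer polynomial consistent with all of this is the stated p.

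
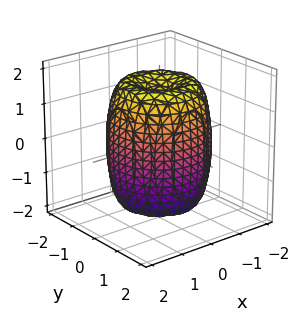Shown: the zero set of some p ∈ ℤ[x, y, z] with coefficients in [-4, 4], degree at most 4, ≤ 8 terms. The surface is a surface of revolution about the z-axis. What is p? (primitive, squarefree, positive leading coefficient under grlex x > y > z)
2*x^4 + 4*x^2*y^2 + 2*y^4 - 3*x^2 - 3*y^2 + z^2 - 2

1. Degree: no degree-3 surface has this shape, so deg p = 4.
2. Symmetries: the surface is invariant under rotation about z: p = q(x² + y², z).
3. Checking where it meets the axes: a circular section at z = 1 has radius between 1 and 2.
4. Fitting integer coefficients to these (and the overall shape) gives p.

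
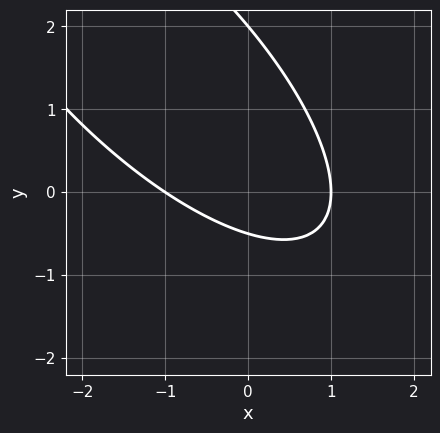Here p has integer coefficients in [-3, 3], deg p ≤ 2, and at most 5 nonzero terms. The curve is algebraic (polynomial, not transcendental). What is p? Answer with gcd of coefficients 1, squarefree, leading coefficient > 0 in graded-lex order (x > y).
2*x^2 + 3*x*y + 2*y^2 - 3*y - 2

1. deg p = 2. A generic line meets the curve in up to 2 points.
2. Checking where it meets the axes: the x-axis gridline crossings are at x ∈ {-1, 1}; it meets the y-axis at y = 2 (among the integer gridlines).
3. Fitting integer coefficients to these (and the overall shape) gives p.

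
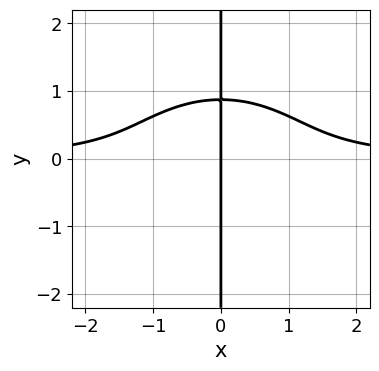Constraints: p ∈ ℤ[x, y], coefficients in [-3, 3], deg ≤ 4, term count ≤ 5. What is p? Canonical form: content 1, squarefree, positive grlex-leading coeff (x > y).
(a) Degree: no degree-3 curve has this shape, so deg p = 4.
(b) Checking where it meets the axes: it meets the x-axis at x = 0 (among the integer gridlines); the visible y-axis segment lies entirely on the curve.
(c) The integer polynomial consistent with all of this is the stated p.

2*x^3*y + 3*x*y^3 - 2*x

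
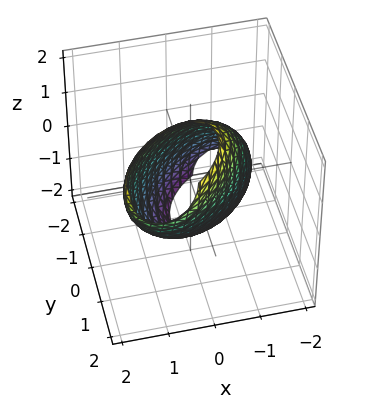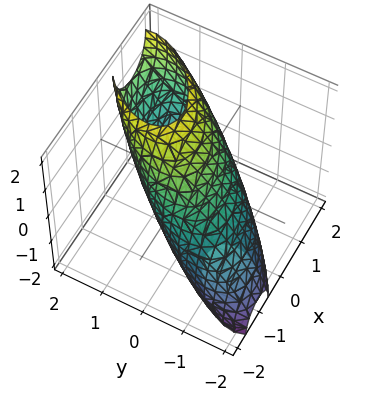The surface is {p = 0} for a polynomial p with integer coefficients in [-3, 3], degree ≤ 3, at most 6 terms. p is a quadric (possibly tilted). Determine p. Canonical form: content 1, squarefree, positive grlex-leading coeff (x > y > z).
2*x^2 - 2*x*y + 2*y^2 - 2*y*z + z^2 - 3

deg p = 2. No degree-1 surface has this shape.
Solving for integer coefficients yields p as stated.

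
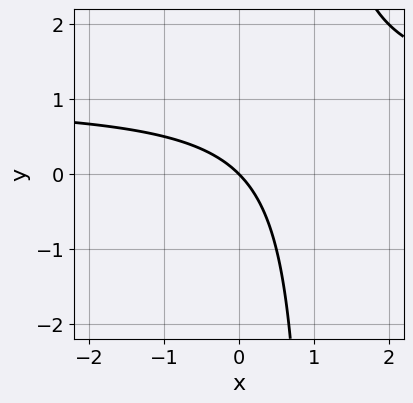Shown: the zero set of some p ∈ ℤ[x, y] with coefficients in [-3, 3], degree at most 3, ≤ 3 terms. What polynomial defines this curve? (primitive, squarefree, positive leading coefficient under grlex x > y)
x*y - x - y

Degree: no degree-1 curve has this shape, so deg p = 2.
Reading off the gridlines: it meets the y-axis at y = 0 (among the integer gridlines); it meets the x-axis at x = 0 (among the integer gridlines).
These observations pin down the coefficients.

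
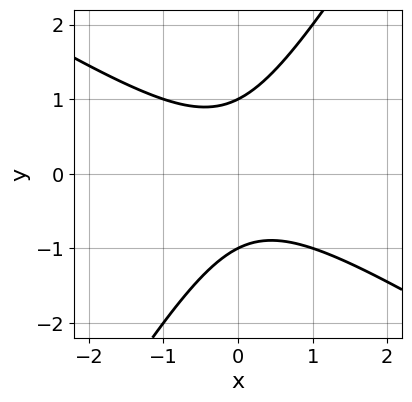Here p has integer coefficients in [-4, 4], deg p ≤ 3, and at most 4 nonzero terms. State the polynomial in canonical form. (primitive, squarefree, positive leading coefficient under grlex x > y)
The degree is 2 — a generic line meets the curve in up to 2 points.
Checking where it meets the axes: it misses every integer gridline on the x-axis; among the integer gridlines, it crosses the y-axis at y ∈ {-1, 1}.
Solving for integer coefficients yields p as stated.

x^2 + x*y - y^2 + 1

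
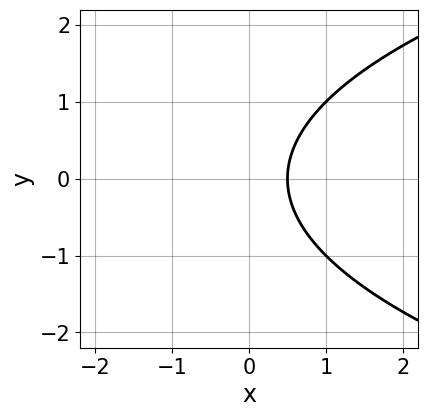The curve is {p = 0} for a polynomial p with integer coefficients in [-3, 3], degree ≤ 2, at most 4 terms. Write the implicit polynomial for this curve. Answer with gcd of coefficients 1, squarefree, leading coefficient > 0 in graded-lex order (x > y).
y^2 - 2*x + 1

The degree is 2 — the shape is more complex than any degree-1 curve.
Symmetries: it's symmetric under y → −y, forcing even powers of y.
From the axis intercepts and sections: the curve avoids every integer y-axis point in the box.
Together with the visible shape, these determine p as stated.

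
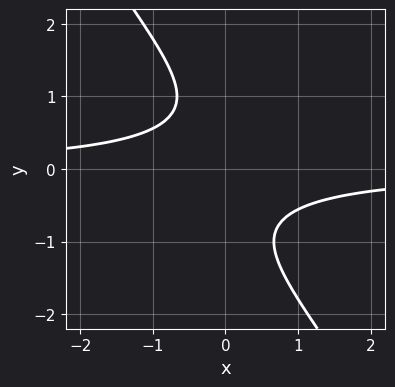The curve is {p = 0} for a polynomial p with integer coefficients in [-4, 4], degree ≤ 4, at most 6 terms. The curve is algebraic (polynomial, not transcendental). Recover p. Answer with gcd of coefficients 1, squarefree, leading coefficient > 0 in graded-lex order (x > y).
First, the degree is 4 — the shape is more complex than any degree-3 curve.
Then, against the integer gridlines: it misses every integer gridline on the y-axis; it misses every integer gridline on the x-axis.
Finally, putting this together gives p.

3*x*y^3 + 2*y^4 + 3*x*y + 2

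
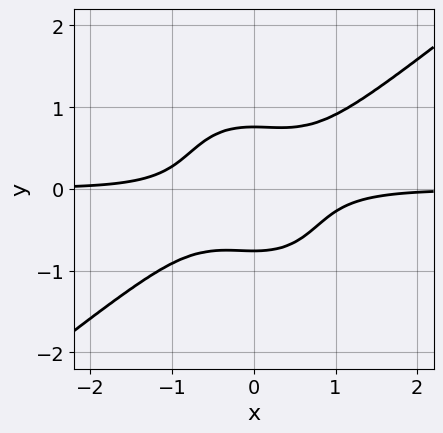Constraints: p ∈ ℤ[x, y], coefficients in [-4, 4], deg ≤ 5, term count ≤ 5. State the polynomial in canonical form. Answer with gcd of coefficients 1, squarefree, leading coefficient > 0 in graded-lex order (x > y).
First, the degree is 4 — the shape is more complex than any degree-3 curve.
Then, checking where it meets the axes: it misses every integer gridline on the x-axis.
Finally, together with the visible shape, these determine p as stated.

3*x^3*y - 2*x^2*y^2 - 3*y^4 + 1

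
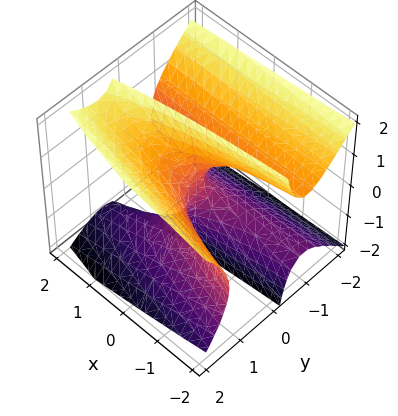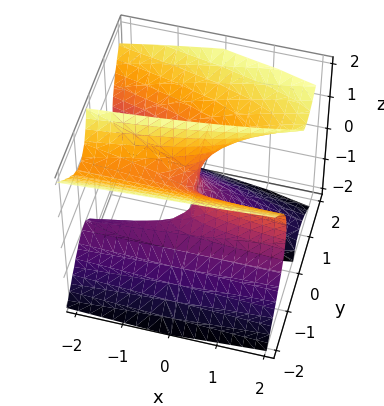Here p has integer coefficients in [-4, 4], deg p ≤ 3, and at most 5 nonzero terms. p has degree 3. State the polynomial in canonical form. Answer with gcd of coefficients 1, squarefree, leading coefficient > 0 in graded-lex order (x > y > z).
2*y^3 - 2*y*z^2 + x*y + x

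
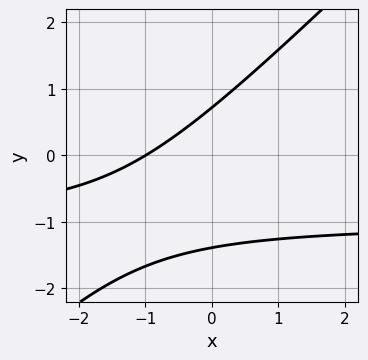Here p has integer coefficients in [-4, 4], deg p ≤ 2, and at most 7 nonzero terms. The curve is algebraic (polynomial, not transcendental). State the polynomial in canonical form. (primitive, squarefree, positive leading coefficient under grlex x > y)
(a) Degree: no degree-1 curve has this shape, so deg p = 2.
(b) Observable constraints: it meets the x-axis at x = -1 (among the integer gridlines).
(c) The integer polynomial consistent with all of this is the stated p.

3*x*y - 3*y^2 + 3*x - 2*y + 3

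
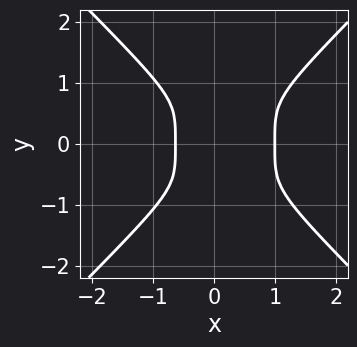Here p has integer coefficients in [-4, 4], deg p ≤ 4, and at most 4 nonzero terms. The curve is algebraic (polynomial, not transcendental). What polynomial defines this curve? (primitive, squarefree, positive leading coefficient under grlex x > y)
3*x^4 - 3*y^4 - 2*x^3 - 1

Degree: no degree-3 curve has this shape, so deg p = 4.
Symmetries: mirror symmetry y ↦ −y ⇒ only even powers of y.
From the visible intercepts: one x-axis crossing is at x = 1; the curve avoids every integer y-axis point in the box.
These observations pin down the coefficients.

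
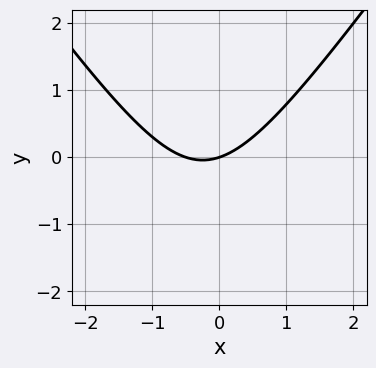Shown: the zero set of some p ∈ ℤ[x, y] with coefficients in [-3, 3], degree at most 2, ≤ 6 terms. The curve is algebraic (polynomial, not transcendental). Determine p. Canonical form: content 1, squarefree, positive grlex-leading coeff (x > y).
2*x^2 - y^2 + x - 3*y

(a) Degree: no degree-1 curve has this shape, so deg p = 2.
(b) Checking where it meets the axes: one y-axis crossing is at y = 0; one x-axis crossing is at x = 0.
(c) Assembling these constraints gives the stated polynomial.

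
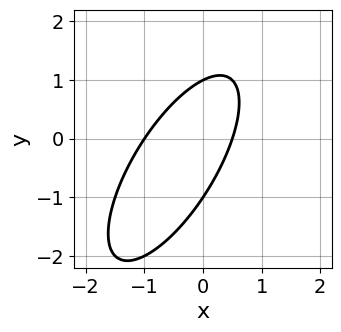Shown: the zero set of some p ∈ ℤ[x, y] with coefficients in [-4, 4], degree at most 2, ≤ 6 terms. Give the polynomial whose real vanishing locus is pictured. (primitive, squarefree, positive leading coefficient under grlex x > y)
2*x^2 - 2*x*y + y^2 + x - 1

(a) deg p = 2.
(b) From the visible intercepts: it meets the x-axis at x = -1 (among the integer gridlines); among the integer gridlines, it crosses the y-axis at y ∈ {-1, 1}.
(c) Assembling these constraints gives the stated polynomial.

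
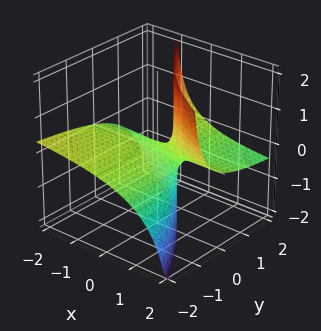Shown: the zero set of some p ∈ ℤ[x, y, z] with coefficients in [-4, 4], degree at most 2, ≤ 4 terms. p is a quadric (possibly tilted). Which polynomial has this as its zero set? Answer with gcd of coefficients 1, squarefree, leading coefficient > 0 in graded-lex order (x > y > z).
The degree is 2 — no degree-1 surface has this shape.
Reading off the gridlines: every point of the y-axis in the box is on the surface; it meets the z-axis at z = 0 (among the integer gridlines); every point of the x-axis in the box is on the surface.
Fitting integer coefficients to these (and the overall shape) gives p.

x*y + 3*x*z + 3*y*z - 2*z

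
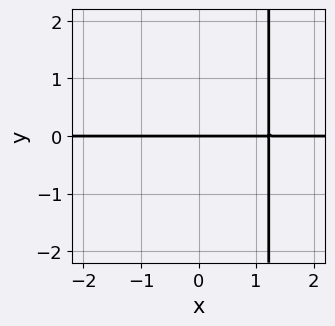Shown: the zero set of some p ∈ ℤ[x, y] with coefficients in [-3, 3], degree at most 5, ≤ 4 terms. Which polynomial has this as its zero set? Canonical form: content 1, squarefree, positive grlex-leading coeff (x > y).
(a) deg p = 4.
(b) From the axis intercepts and sections: the visible x-axis segment lies entirely on the curve; it crosses the y-axis at the gridline y = 0.
(c) These observations pin down the coefficients.

3*x^3*y - 2*x*y - 3*y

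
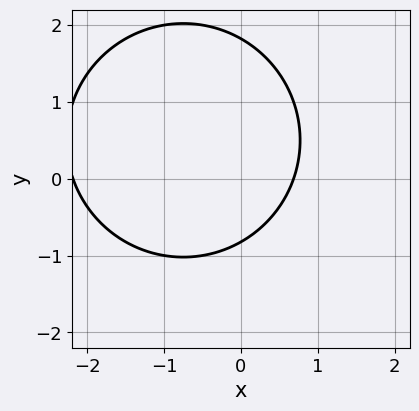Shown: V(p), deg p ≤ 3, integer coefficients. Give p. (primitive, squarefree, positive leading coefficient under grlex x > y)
2*x^2 + 2*y^2 + 3*x - 2*y - 3

The degree is 2 — a generic line meets the curve in up to 2 points.
The integer polynomial consistent with all of this is the stated p.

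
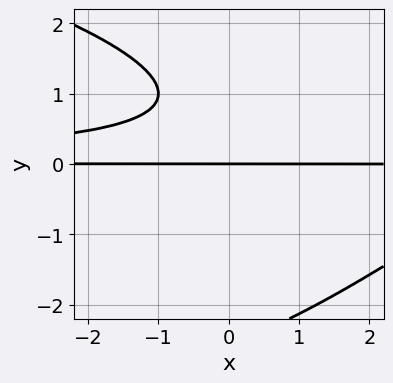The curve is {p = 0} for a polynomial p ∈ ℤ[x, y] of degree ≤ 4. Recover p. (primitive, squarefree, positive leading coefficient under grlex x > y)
y^4 + 2*x*y^2 + y^3 - 3*y^2 + 3*y

(a) The degree is 4 — no degree-3 curve has this shape.
(b) Against the integer gridlines: it crosses the y-axis at the gridline y = 0; the visible x-axis segment lies entirely on the curve.
(c) Putting this together gives p.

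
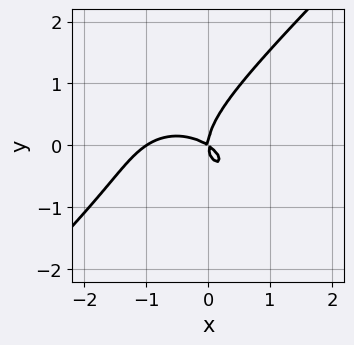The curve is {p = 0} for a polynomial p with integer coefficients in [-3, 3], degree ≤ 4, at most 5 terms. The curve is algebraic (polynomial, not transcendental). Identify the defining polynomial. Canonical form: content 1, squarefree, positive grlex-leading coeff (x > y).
First, the degree is 3 — a generic line meets the curve in up to 3 points.
Then, from the axis intercepts and sections: it crosses the y-axis at the gridline y = 0; among the integer gridlines, it crosses the x-axis at x ∈ {-1, 0}.
Finally, solving for integer coefficients yields p as stated.

2*x^3 + x*y^2 - 3*y^3 + 2*x^2 + 3*x*y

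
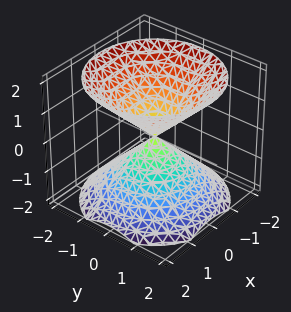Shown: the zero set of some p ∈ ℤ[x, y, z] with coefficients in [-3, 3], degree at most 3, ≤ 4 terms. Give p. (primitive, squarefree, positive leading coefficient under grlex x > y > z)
x^2 + y^2 - z^2

(a) There are 2 components. They look like related sheets of one shape, so recover p as a whole.
(b) deg p = 2. A double cone through the origin; a quadric.
(c) By symmetry, the surface is invariant under rotation about z: p = q(x² + y², z); it's symmetric under z → −z, forcing even powers of z.
(d) Against the integer gridlines: a circular section at z = -1 has radius exactly 1; one x-axis crossing is at x = 0.
(e) The integer polynomial consistent with all of this is the stated p.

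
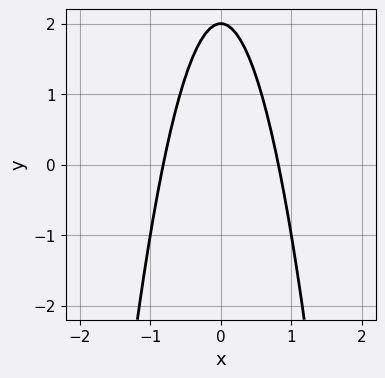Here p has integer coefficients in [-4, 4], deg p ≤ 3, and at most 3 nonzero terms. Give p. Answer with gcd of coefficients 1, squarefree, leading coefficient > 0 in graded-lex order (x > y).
3*x^2 + y - 2

Degree: no degree-1 curve has this shape, so deg p = 2.
Symmetries: it's symmetric under x → −x, forcing even powers of x.
From the axis intercepts and sections: one y-axis crossing is at y = 2.
Fitting integer coefficients to these (and the overall shape) gives p.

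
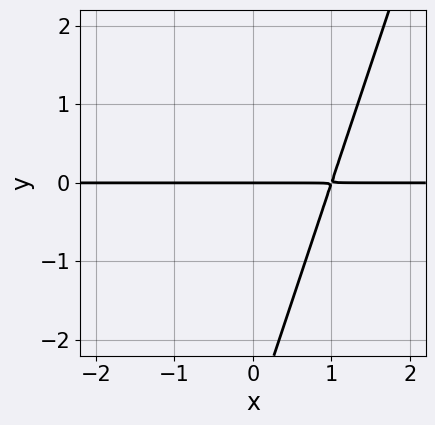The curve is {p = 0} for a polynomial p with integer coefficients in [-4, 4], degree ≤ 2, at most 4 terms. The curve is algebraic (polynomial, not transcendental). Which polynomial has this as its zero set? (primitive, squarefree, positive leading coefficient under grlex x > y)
3*x*y - y^2 - 3*y

Degree: no degree-1 curve has this shape, so deg p = 2.
Against the integer gridlines: it crosses the y-axis at the gridline y = 0; the visible x-axis segment lies entirely on the curve.
Matching integer coefficients to the picture gives p.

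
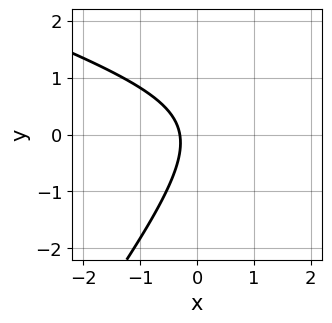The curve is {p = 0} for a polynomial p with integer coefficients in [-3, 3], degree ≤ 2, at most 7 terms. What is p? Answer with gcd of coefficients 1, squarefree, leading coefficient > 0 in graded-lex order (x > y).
x^2 + 2*x*y - 2*y^2 - 3*x - 1

1. The degree is 2 — no degree-1 curve has this shape.
2. From the visible intercepts: no y-intercept at any integer in the box.
3. Matching integer coefficients to the picture gives p.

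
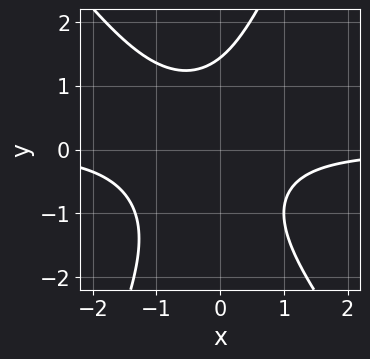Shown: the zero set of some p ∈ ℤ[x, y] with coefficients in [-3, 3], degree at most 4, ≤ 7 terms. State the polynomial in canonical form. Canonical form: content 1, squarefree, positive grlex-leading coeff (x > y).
First, the degree is 3 — no degree-2 curve has this shape.
Next, checking where it meets the axes: it misses every integer gridline on the x-axis.
Finally, fitting integer coefficients to these (and the overall shape) gives p.

3*x^2*y + x*y^2 - y^3 + 2*x*y + 3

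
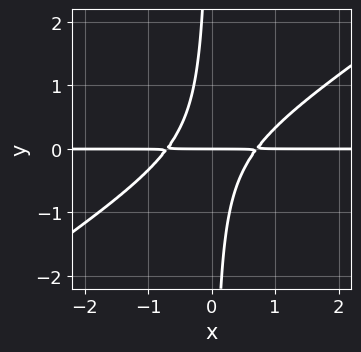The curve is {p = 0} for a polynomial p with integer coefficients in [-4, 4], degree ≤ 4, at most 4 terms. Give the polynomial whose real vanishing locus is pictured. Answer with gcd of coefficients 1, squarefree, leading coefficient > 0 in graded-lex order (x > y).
1. deg p = 3. A generic line meets the curve in up to 3 points.
2. Against the integer gridlines: it crosses the y-axis at the gridline y = 0; the visible x-axis segment lies entirely on the curve.
3. Assembling these constraints gives the stated polynomial.

2*x^2*y - 3*x*y^2 - y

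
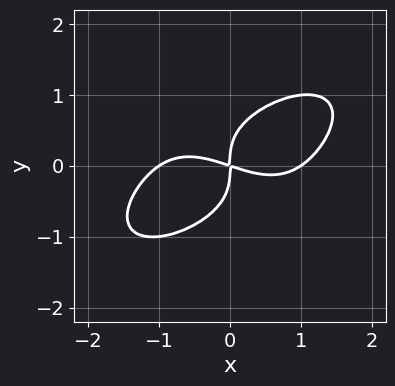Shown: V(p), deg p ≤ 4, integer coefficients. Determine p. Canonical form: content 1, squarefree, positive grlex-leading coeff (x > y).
1. The degree is 4 — a generic line meets the curve in up to 4 points.
2. Reading off the gridlines: one y-axis crossing is at y = 0; among the integer gridlines, it crosses the x-axis at x ∈ {-1, 0, 1}.
3. Matching integer coefficients to the picture gives p.

x^4 + 3*y^4 - x^2 - 3*x*y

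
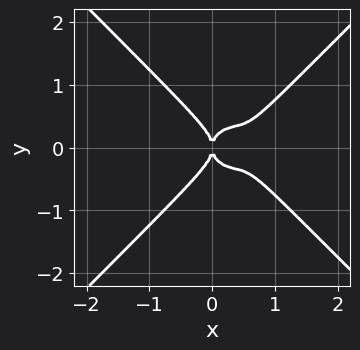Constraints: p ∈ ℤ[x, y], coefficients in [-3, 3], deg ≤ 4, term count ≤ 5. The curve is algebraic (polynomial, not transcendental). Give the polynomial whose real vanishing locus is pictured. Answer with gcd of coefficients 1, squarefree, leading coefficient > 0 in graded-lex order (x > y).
3*x^4 - 3*y^4 - 3*x^3 + x^2

1. The degree is 4 — a generic line meets the curve in up to 4 points.
2. Symmetries: mirror symmetry y ↦ −y ⇒ only even powers of y.
3. From the visible intercepts: one y-axis crossing is at y = 0; one x-axis crossing is at x = 0.
4. Solving for integer coefficients yields p as stated.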